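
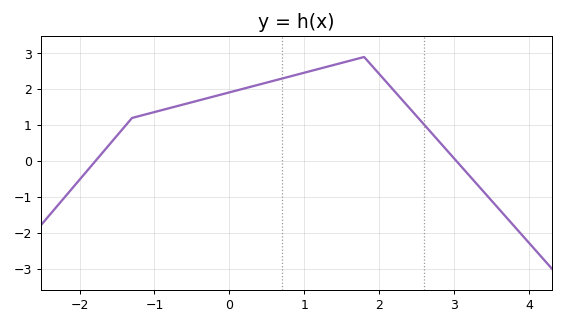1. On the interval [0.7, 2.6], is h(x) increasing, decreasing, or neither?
neither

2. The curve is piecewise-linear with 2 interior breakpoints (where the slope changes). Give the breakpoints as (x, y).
(-1.3, 1.2); (1.8, 2.9)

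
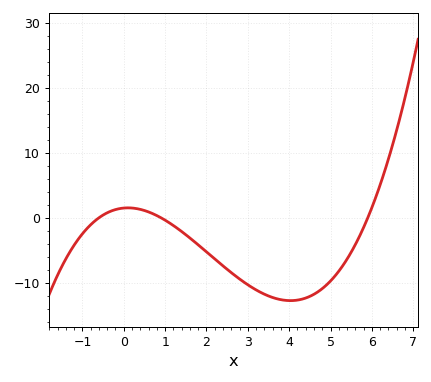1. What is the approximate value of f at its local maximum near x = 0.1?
2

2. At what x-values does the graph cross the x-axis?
-0.6, 1, 6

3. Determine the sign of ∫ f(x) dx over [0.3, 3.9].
negative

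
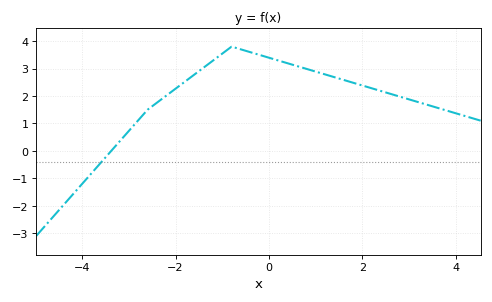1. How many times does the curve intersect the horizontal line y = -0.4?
1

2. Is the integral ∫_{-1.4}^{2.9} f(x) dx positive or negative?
positive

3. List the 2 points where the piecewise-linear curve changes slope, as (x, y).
(-2.6, 1.5); (-0.8, 3.8)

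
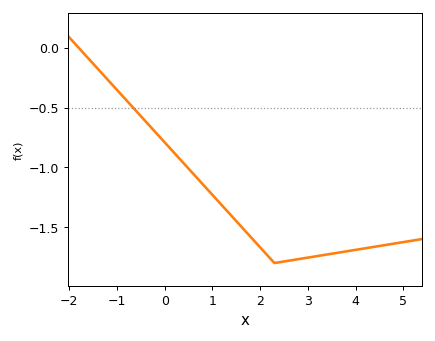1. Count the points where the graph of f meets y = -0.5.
1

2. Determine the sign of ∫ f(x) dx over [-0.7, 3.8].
negative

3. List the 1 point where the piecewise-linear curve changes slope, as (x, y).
(2.3, -1.8)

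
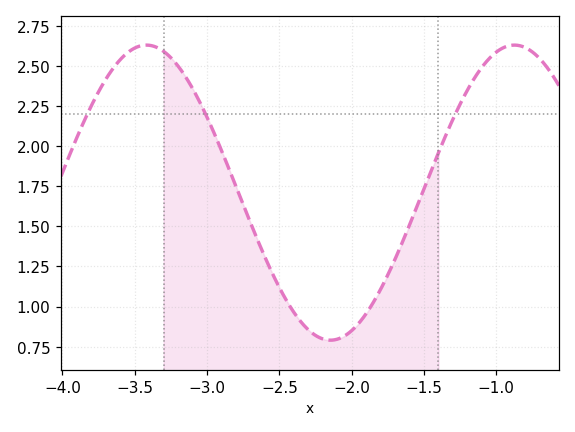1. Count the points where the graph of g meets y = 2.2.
3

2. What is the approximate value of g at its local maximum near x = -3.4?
2.63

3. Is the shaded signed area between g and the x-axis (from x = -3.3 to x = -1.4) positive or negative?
positive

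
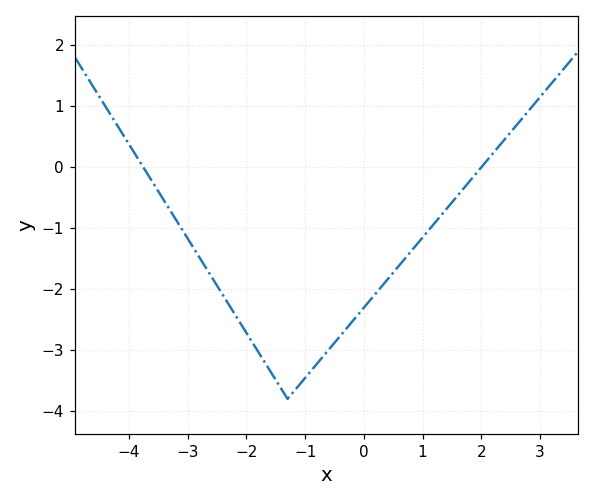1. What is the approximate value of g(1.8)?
-0.2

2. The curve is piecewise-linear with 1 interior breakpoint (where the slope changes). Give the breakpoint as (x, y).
(-1.3, -3.8)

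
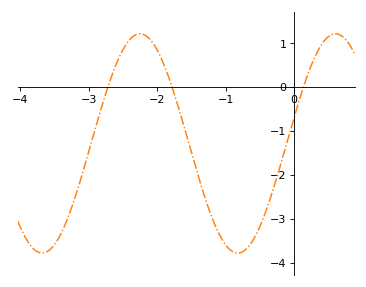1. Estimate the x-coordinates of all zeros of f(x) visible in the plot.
-2.72, -1.78, 0.135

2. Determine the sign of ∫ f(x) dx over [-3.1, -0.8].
negative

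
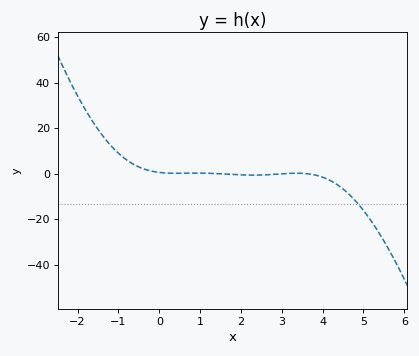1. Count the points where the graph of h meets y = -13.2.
1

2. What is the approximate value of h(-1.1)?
10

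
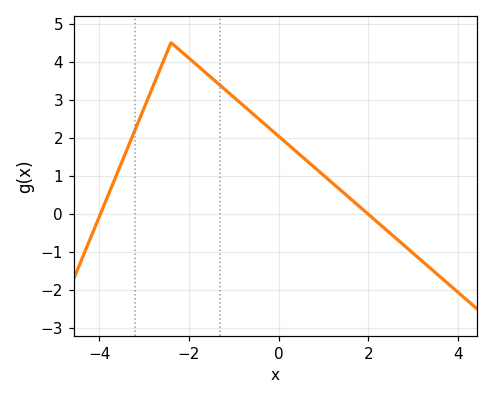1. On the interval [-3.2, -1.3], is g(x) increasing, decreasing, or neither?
neither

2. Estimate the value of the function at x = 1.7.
0.299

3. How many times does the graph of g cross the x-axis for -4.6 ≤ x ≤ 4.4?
2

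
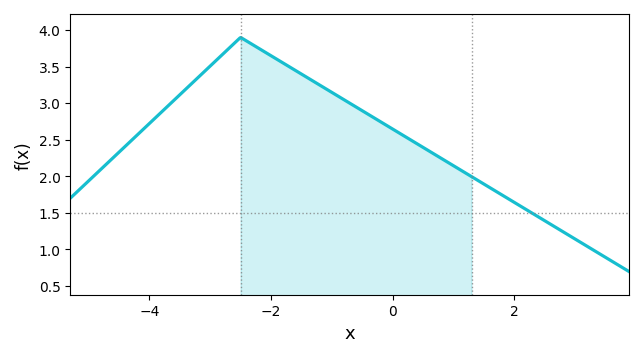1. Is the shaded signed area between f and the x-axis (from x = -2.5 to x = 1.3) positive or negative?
positive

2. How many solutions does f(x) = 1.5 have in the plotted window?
1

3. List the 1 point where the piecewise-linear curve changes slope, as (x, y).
(-2.5, 3.9)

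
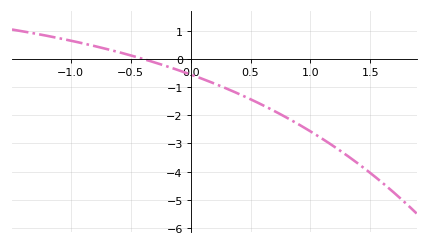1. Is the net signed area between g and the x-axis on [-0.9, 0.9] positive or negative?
negative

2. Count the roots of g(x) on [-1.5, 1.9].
1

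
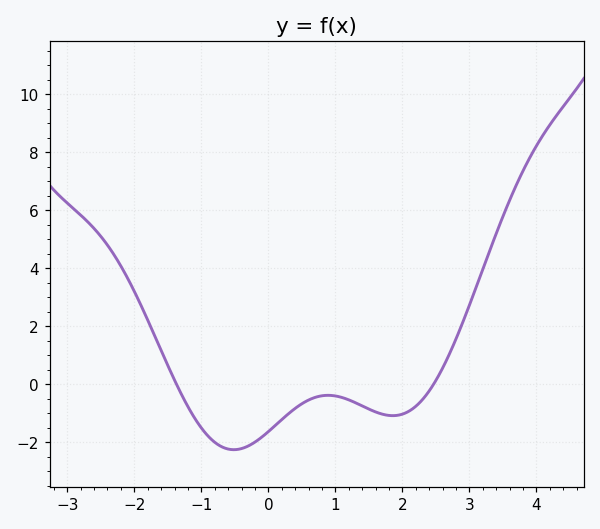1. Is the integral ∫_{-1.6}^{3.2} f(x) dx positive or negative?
negative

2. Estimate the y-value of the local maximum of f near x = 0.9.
-0.4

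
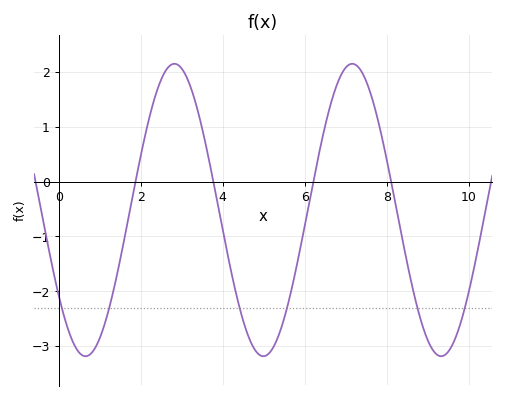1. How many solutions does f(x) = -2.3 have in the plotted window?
6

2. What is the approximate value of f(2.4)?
1.66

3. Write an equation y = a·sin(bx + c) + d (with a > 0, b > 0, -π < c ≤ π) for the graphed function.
y = 2.67sin(1.45x - 2.52) - 0.52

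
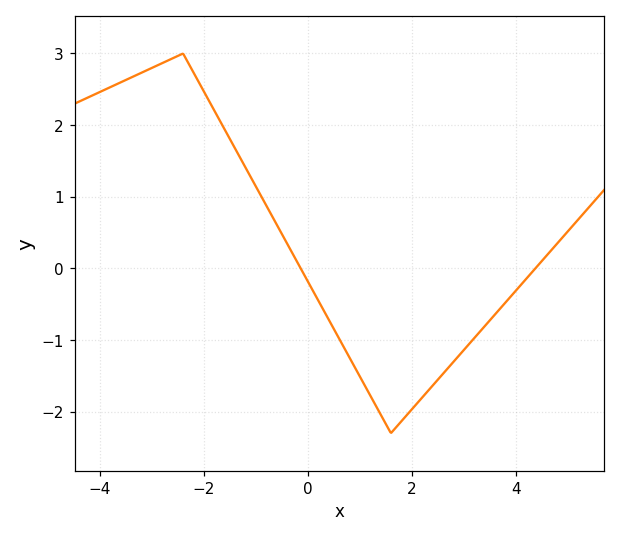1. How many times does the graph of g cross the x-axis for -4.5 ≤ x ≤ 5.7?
2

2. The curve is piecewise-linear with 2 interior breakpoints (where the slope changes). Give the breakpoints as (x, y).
(-2.4, 3); (1.6, -2.3)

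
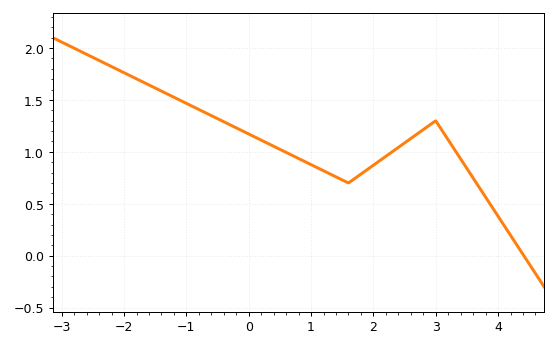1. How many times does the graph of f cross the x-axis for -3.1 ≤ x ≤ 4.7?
1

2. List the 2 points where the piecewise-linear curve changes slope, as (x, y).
(1.6, 0.7); (3, 1.3)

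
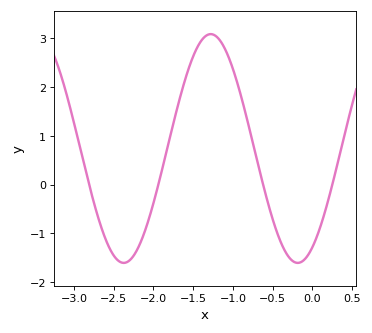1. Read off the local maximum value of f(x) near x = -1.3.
3.09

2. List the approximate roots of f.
-2.81, -1.94, -0.621, 0.25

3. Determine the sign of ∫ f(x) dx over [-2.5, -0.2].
positive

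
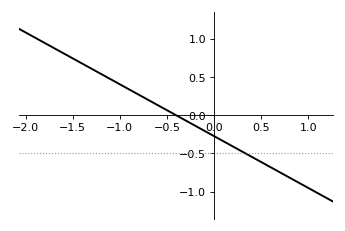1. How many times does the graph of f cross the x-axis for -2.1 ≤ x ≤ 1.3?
1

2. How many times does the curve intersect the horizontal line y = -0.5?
1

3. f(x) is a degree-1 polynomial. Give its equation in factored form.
y = -0.68(x + 0.4)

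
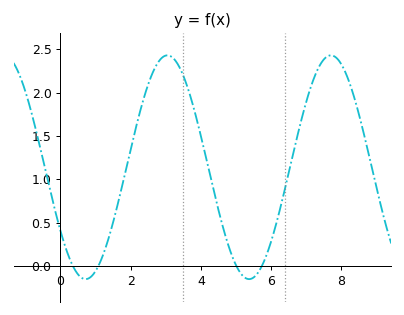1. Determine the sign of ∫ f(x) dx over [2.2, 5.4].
positive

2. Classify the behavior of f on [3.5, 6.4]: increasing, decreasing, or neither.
neither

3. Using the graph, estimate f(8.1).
2.25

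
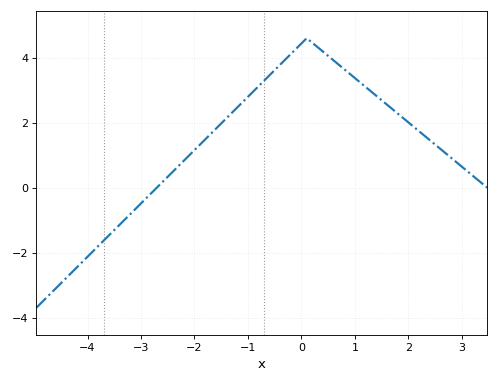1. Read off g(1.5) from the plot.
2.6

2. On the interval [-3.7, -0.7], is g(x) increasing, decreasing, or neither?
increasing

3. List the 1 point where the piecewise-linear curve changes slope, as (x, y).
(0.1, 4.6)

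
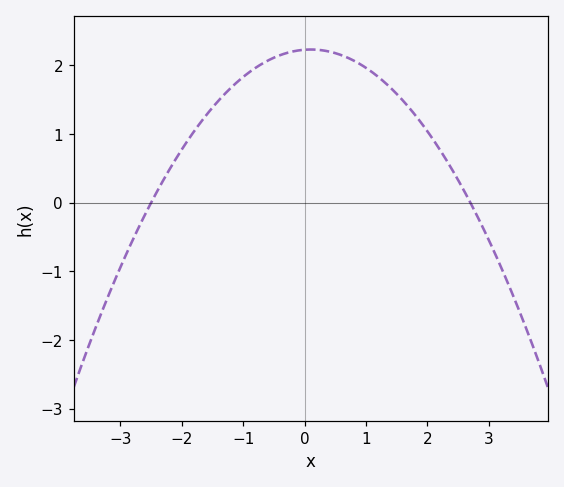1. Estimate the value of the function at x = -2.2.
0.485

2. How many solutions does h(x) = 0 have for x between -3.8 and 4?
2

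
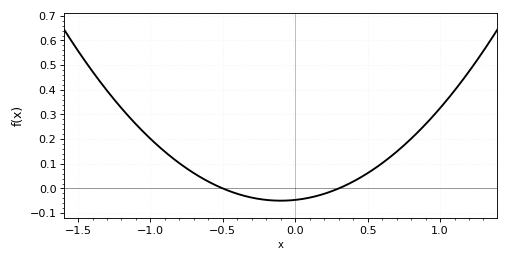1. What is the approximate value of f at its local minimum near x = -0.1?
-0.05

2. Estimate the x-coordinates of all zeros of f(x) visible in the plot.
-0.5, 0.3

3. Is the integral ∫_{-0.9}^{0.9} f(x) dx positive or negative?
positive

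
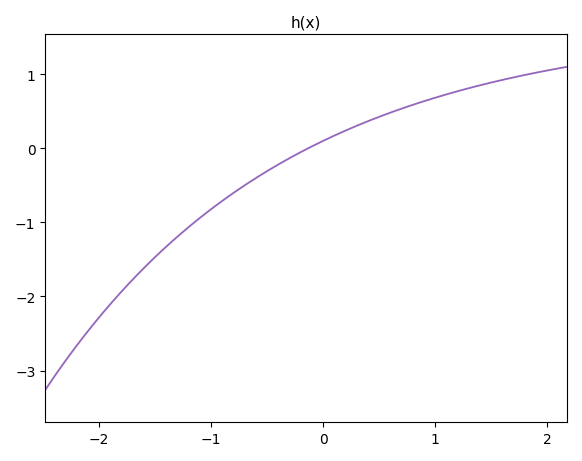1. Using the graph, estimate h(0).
0.1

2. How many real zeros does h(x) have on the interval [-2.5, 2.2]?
1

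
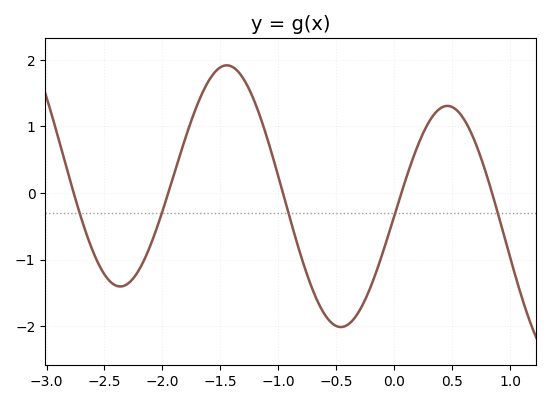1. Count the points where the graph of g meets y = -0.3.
5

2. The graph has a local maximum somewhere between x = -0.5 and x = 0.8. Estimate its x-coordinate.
0.5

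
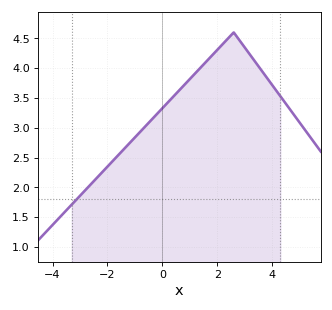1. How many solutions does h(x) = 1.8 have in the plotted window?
1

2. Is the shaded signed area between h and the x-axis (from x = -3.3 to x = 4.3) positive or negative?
positive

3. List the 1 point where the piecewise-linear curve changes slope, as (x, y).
(2.6, 4.6)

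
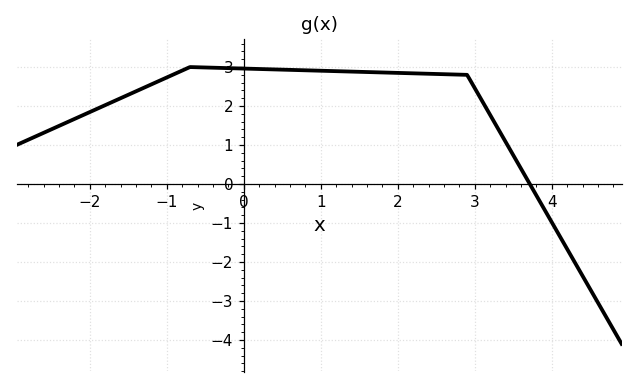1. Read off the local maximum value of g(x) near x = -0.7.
3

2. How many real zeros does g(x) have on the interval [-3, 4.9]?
1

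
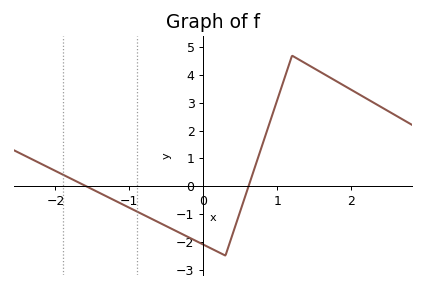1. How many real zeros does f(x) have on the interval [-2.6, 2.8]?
2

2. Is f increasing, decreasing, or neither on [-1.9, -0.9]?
decreasing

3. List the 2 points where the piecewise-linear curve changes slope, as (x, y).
(0.3, -2.5); (1.2, 4.7)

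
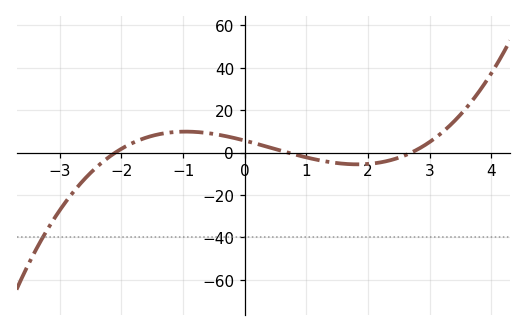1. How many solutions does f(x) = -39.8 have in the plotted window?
1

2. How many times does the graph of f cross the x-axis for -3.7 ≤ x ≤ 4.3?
3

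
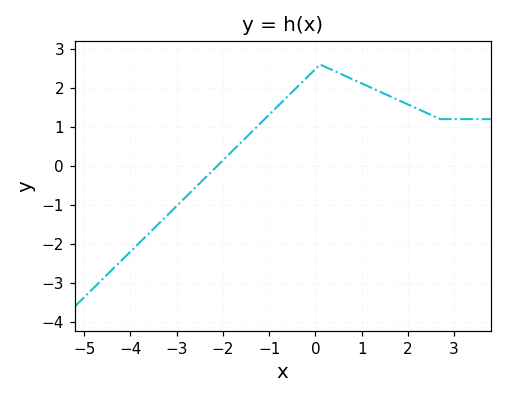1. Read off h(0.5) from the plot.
2.4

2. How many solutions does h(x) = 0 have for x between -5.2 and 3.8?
1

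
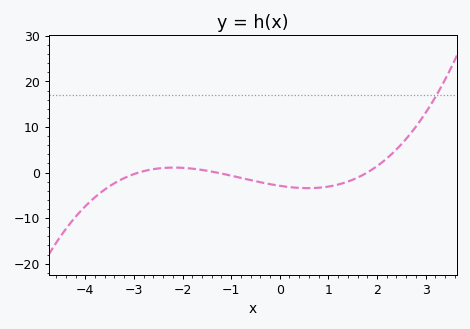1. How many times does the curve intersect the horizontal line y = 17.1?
1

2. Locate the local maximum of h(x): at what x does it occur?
-2.18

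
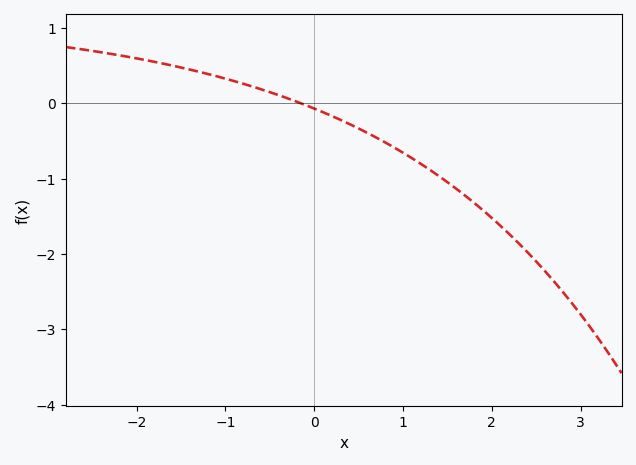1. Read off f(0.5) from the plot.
-0.3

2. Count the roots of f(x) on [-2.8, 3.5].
1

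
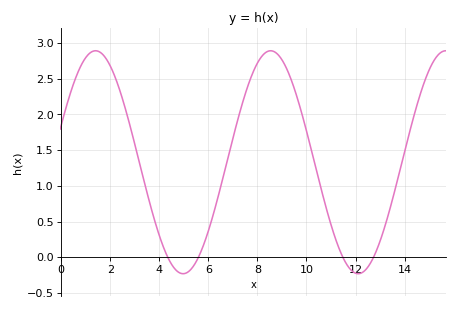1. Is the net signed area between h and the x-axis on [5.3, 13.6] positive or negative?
positive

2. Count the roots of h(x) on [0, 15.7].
4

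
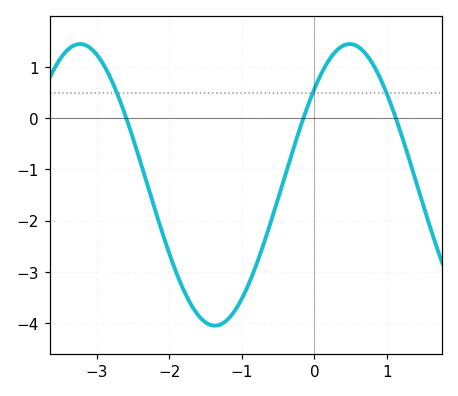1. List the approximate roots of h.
-2.6, -0.2, 1.1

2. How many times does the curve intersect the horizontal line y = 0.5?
3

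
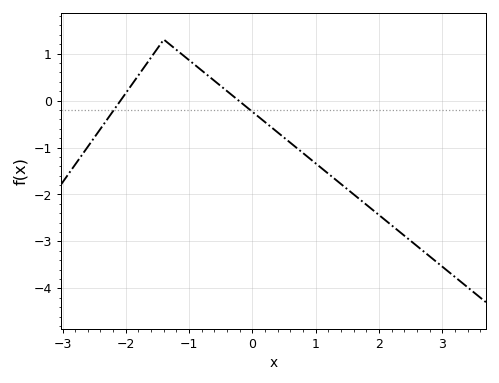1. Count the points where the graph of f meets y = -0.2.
2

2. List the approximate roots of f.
-2.08, -0.217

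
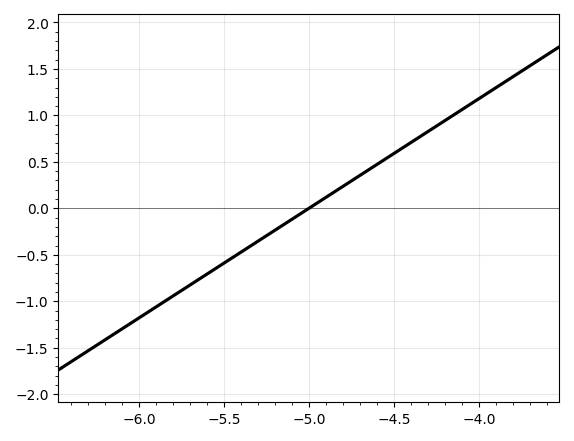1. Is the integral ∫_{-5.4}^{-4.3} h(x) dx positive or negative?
positive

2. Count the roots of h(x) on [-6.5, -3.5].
1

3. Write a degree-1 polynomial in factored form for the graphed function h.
y = 1.18(x + 5)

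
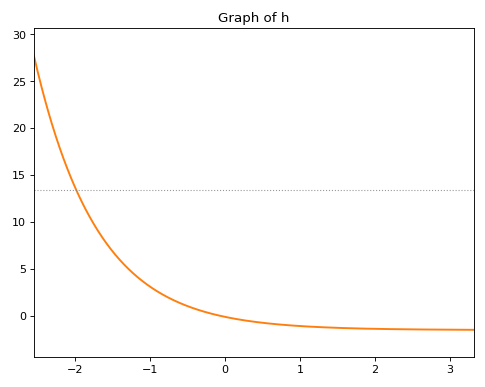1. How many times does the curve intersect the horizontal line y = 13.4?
1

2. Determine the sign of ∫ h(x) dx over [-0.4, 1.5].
negative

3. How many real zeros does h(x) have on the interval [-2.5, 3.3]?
1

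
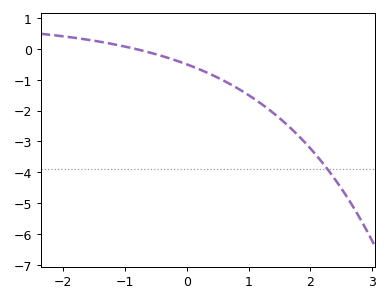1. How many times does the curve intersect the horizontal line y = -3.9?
1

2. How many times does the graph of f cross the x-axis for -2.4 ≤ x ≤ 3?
1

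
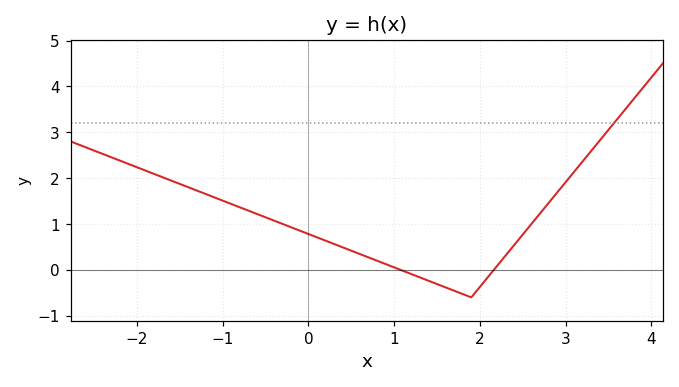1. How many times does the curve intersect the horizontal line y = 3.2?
1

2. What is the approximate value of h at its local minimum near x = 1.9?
-0.6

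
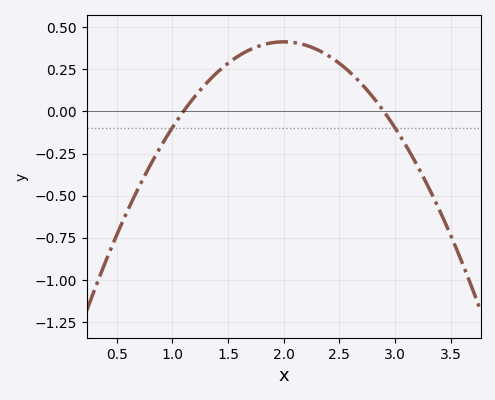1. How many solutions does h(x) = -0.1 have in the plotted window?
2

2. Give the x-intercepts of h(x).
1.1, 2.9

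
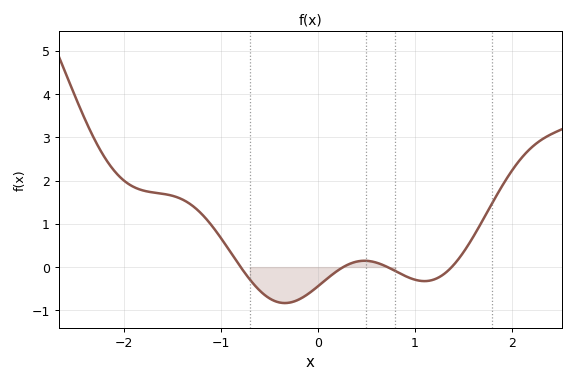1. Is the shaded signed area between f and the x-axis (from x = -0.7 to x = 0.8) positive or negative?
negative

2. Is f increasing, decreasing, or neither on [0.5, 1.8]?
neither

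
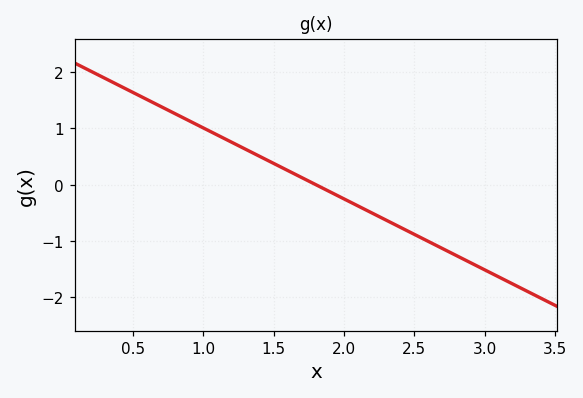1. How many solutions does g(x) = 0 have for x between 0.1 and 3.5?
1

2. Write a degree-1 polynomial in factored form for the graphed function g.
y = -1.26(x - 1.8)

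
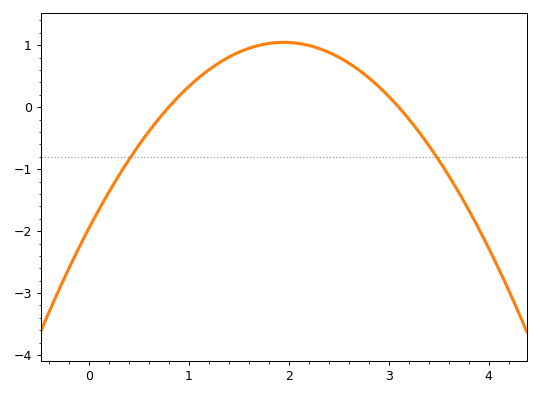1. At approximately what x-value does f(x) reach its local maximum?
1.95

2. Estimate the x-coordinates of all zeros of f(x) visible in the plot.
0.8, 3.1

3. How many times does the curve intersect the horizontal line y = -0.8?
2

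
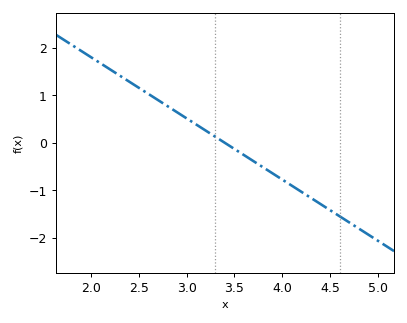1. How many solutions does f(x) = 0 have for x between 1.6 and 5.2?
1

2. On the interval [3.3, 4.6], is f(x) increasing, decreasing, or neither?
decreasing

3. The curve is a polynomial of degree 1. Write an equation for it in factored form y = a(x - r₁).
y = -1.29(x - 3.4)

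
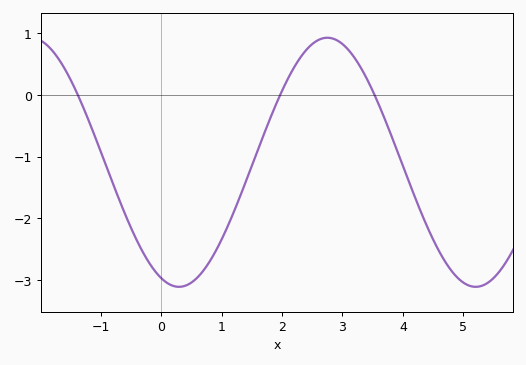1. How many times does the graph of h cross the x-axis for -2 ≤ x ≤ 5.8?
3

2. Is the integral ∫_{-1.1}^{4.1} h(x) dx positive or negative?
negative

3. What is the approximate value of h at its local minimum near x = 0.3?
-3.1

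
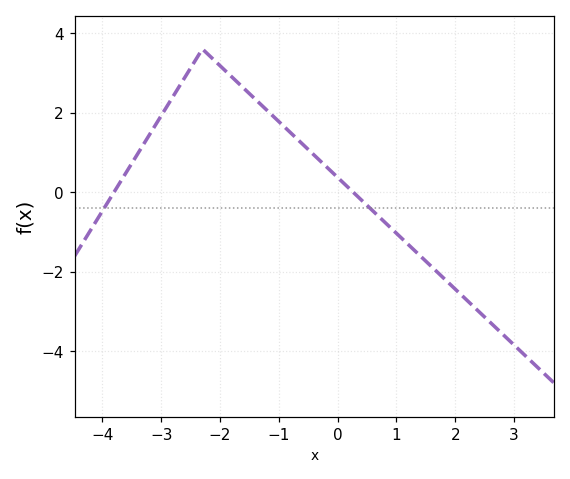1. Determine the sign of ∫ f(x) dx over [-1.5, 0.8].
positive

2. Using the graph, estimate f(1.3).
-1.4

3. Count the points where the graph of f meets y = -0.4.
2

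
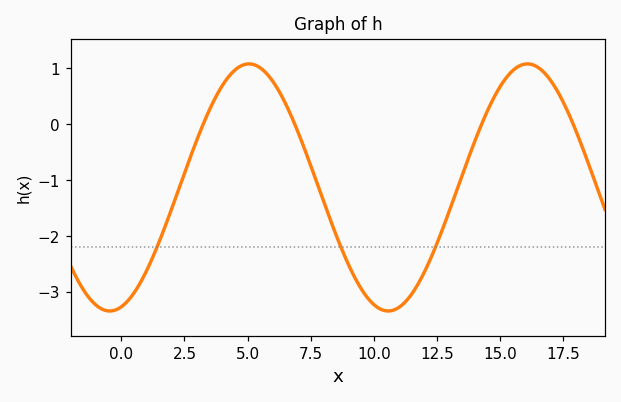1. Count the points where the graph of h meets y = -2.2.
3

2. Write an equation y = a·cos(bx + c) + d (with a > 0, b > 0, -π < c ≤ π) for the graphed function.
y = 2.21cos(0.57x - 2.88) - 1.13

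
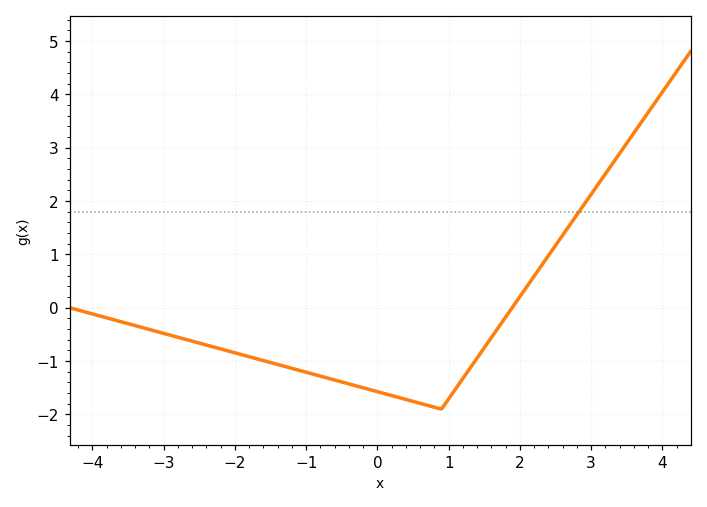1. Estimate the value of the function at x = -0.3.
-1.46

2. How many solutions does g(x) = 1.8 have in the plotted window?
1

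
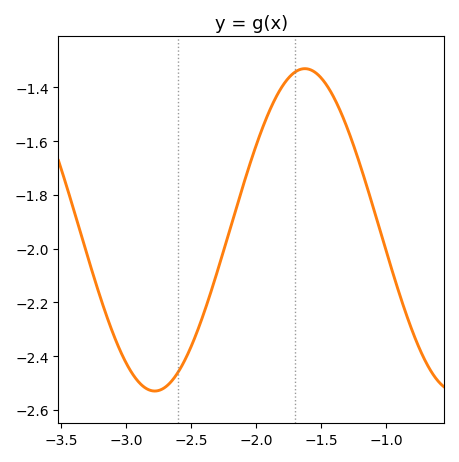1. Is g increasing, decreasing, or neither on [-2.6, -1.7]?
increasing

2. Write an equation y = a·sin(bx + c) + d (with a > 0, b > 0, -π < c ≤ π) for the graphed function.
y = 0.6sin(2.72x - 0.29) - 1.93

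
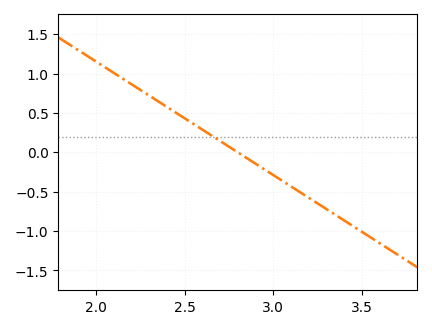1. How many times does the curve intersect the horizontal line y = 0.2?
1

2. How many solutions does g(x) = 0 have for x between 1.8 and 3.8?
1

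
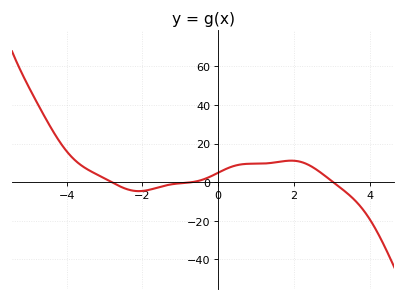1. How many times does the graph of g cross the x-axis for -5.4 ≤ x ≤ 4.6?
3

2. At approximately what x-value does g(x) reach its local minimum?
-2.1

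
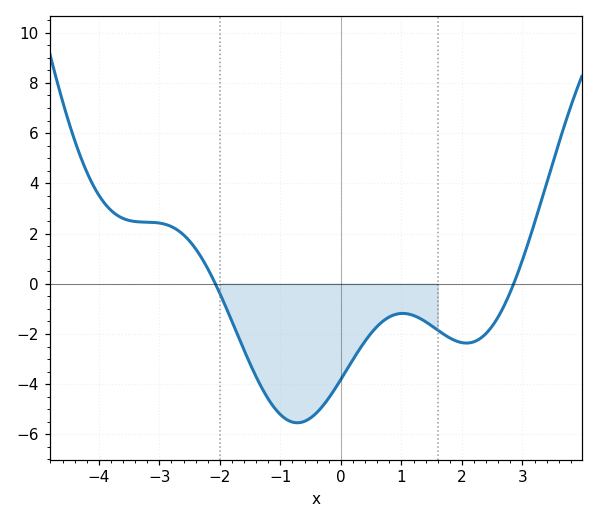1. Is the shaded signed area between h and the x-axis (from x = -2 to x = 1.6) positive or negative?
negative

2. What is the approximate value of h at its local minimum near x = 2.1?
-2.36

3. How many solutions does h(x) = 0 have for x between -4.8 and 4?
2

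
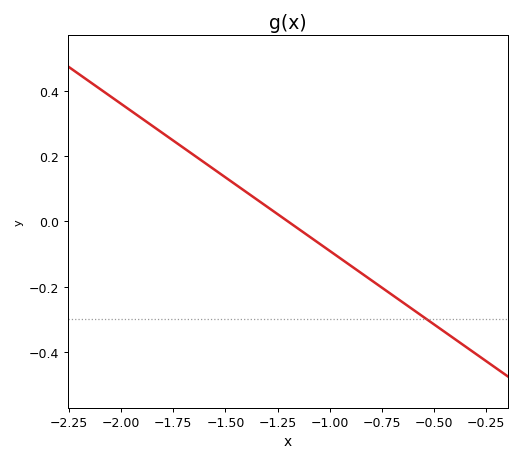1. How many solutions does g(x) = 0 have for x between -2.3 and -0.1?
1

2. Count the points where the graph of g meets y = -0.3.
1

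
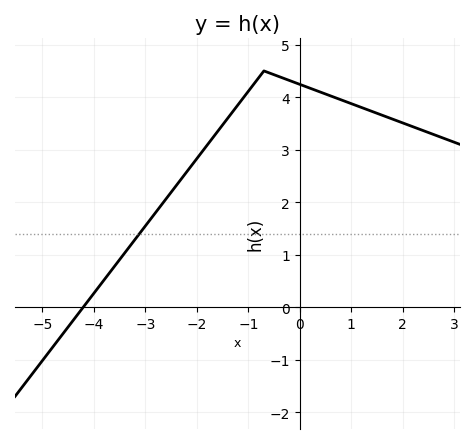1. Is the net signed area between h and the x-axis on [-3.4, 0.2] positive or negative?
positive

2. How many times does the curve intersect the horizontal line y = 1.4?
1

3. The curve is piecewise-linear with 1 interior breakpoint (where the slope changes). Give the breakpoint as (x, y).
(-0.7, 4.5)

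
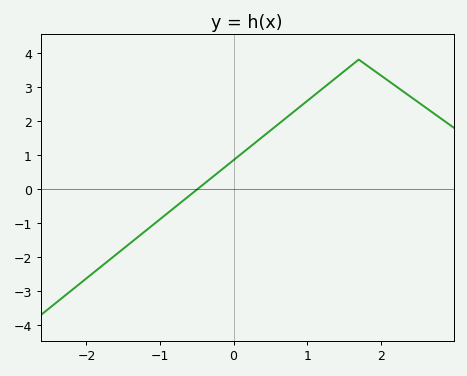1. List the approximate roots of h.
-0.5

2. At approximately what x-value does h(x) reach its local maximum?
1.7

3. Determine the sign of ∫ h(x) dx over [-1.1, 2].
positive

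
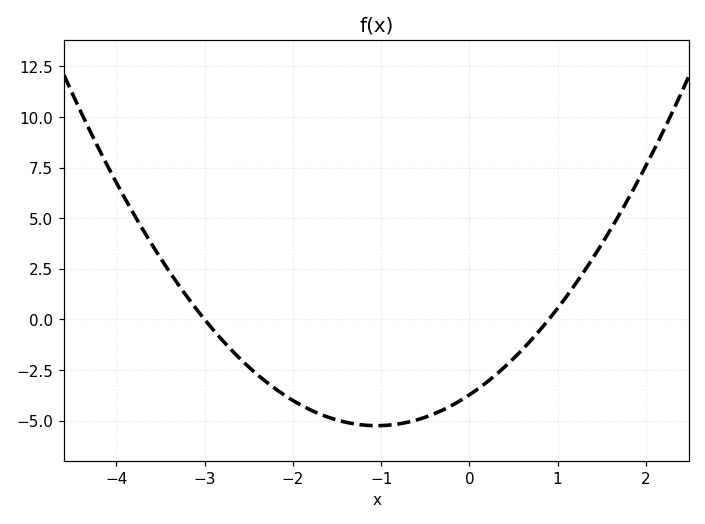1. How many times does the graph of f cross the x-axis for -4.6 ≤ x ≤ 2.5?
2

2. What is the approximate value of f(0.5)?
-2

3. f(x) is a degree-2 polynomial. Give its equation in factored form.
y = 1.38(x + 3)(x - 0.9)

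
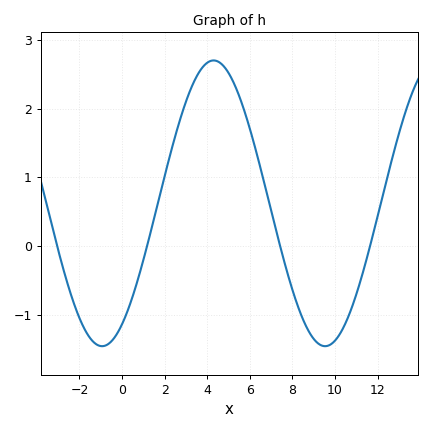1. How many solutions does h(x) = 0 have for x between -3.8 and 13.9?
4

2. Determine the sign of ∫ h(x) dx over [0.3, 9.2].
positive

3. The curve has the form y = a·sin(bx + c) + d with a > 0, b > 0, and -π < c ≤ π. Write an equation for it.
y = 2.08sin(0.6x - 1) + 0.62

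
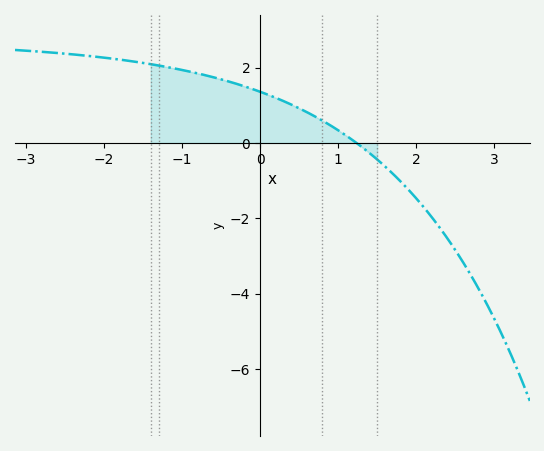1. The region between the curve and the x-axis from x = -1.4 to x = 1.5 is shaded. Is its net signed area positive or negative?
positive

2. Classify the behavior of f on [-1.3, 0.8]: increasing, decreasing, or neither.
decreasing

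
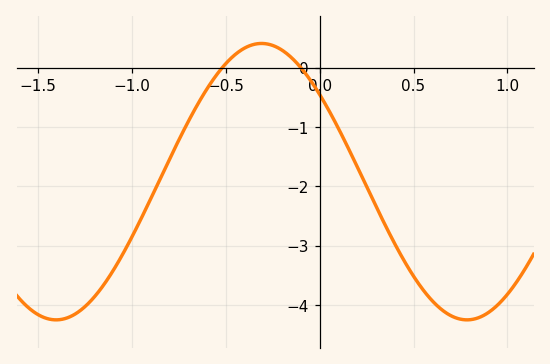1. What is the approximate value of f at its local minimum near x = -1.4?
-4.25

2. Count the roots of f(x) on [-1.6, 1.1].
2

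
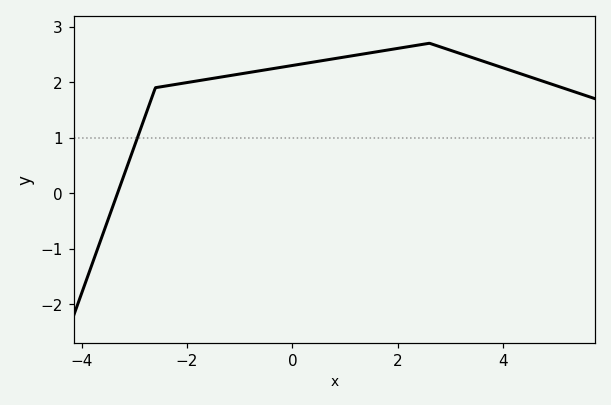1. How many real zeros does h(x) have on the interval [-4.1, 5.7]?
1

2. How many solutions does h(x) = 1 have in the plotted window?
1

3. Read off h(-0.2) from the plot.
2.27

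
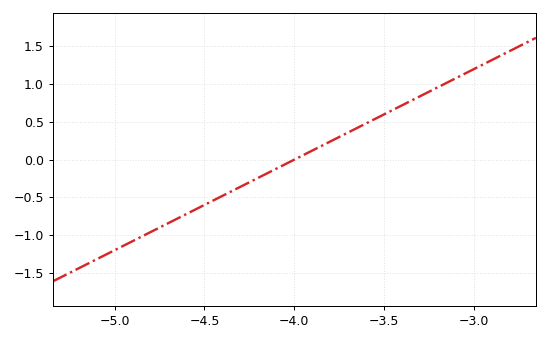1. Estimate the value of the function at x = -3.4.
0.7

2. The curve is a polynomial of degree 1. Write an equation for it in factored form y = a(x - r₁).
y = 1.2(x + 4)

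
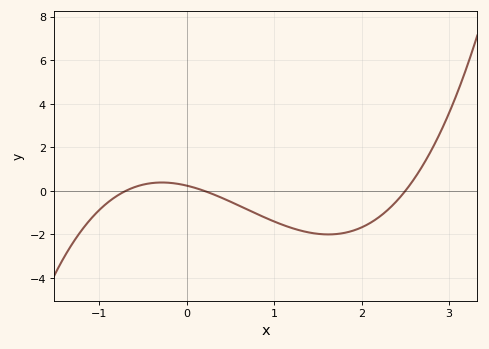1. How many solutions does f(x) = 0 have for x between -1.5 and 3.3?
3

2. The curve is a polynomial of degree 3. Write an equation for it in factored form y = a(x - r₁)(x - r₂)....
y = 0.69(x + 0.7)(x - 0.2)(x - 2.5)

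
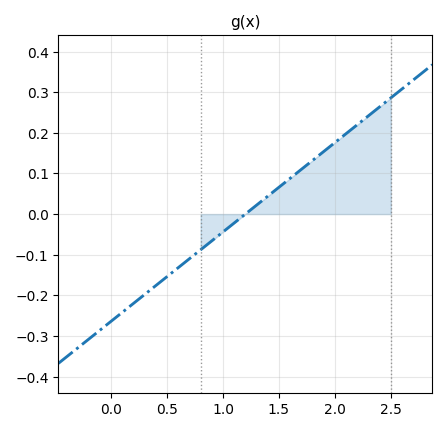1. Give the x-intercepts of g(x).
1.2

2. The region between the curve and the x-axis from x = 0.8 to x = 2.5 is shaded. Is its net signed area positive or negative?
positive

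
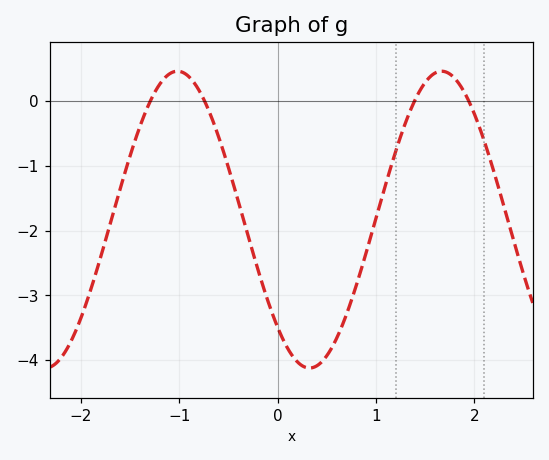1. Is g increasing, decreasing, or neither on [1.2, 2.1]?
neither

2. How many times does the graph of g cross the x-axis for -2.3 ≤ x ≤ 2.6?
4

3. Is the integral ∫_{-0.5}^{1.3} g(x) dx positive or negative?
negative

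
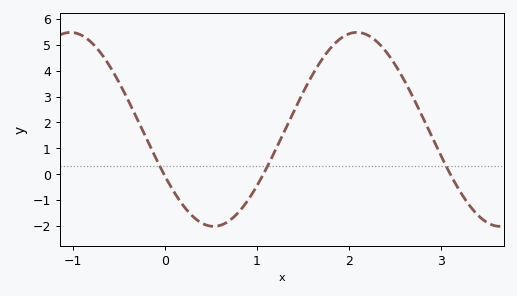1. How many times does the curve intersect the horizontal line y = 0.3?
3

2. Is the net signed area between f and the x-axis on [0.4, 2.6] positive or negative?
positive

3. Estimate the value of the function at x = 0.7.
-1.8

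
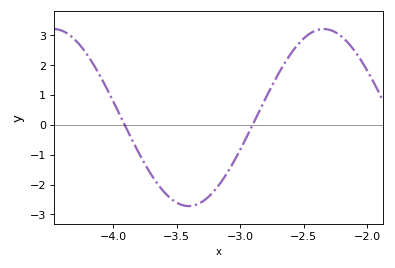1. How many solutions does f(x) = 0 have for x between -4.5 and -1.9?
2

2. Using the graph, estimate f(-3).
-0.843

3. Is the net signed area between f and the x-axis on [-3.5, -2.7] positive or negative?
negative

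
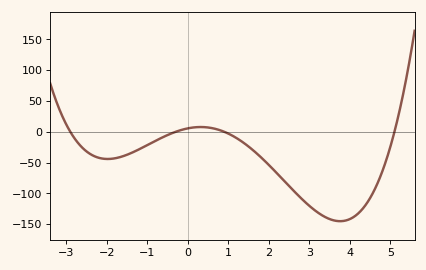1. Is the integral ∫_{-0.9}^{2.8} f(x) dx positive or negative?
negative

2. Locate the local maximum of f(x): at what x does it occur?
0.317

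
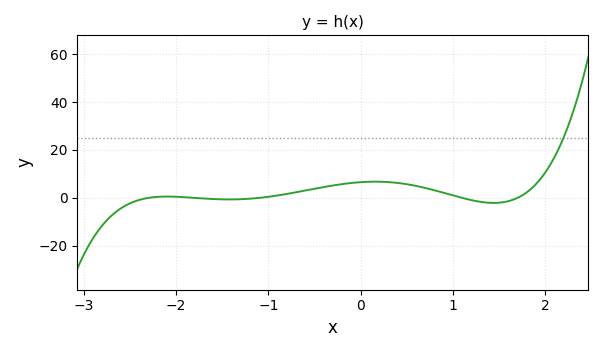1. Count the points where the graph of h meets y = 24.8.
1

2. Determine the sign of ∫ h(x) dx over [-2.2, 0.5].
positive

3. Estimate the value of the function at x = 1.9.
5.74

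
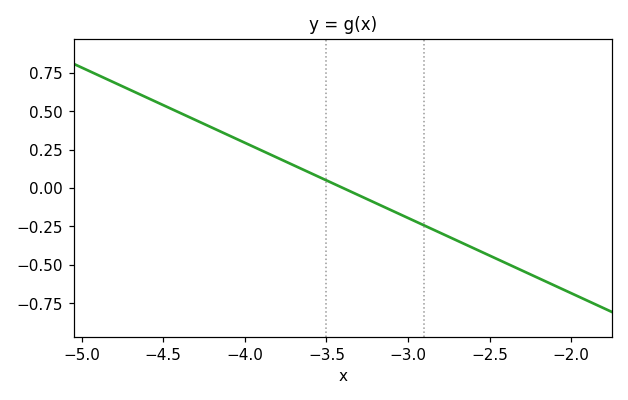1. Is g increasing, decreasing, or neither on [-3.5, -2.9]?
decreasing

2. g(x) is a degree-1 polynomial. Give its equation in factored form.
y = -0.49(x + 3.4)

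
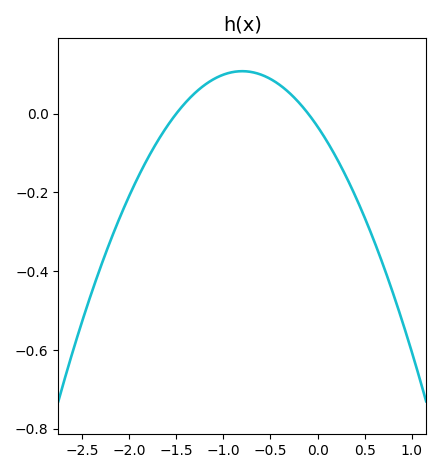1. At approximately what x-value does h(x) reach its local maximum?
-0.8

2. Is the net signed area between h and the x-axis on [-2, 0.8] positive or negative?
negative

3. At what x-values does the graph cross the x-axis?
-1.5, -0.1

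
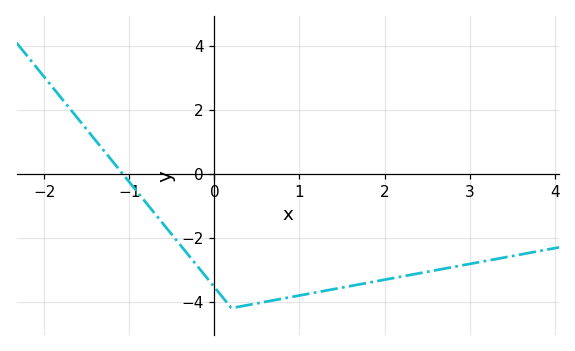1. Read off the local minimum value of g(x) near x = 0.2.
-4.2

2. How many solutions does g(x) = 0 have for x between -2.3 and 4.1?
1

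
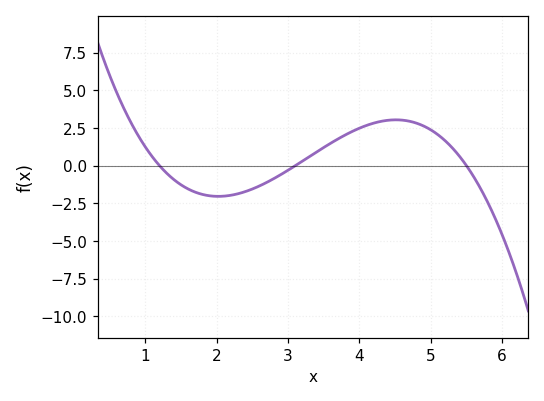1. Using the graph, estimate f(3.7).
1.78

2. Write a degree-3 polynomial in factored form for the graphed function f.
y = -0.66(x - 1.2)(x - 3.1)(x - 5.5)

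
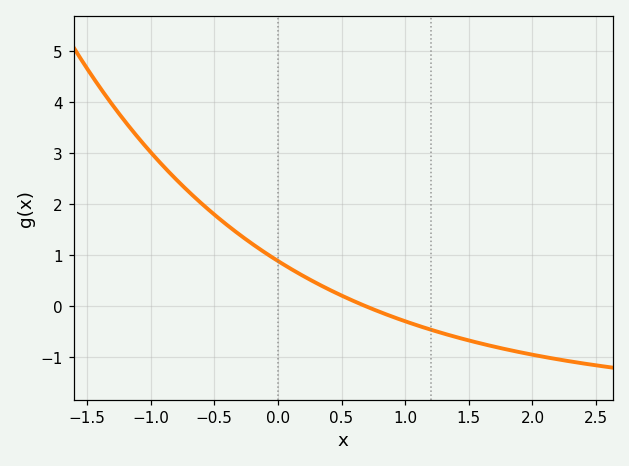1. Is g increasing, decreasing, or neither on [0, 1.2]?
decreasing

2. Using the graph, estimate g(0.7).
0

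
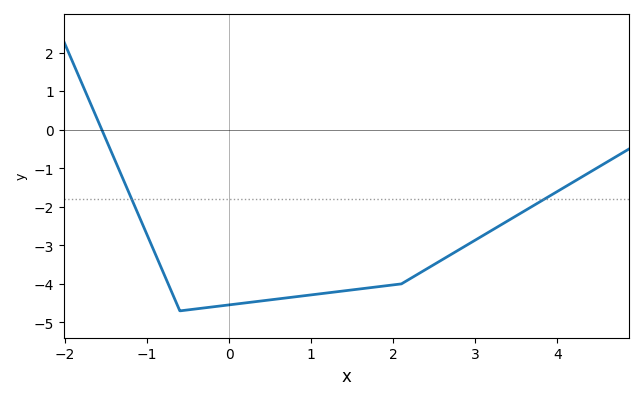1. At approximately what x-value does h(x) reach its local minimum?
-0.6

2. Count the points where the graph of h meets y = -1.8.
2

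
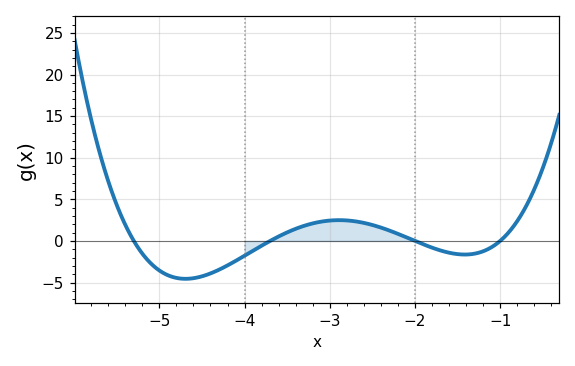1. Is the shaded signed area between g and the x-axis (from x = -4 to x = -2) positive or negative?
positive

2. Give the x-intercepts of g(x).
-5.3, -3.7, -2, -1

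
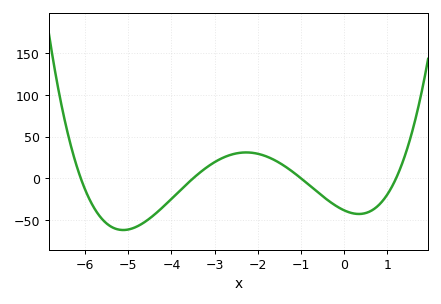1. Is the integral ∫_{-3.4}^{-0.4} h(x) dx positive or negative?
positive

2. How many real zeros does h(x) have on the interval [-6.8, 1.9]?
4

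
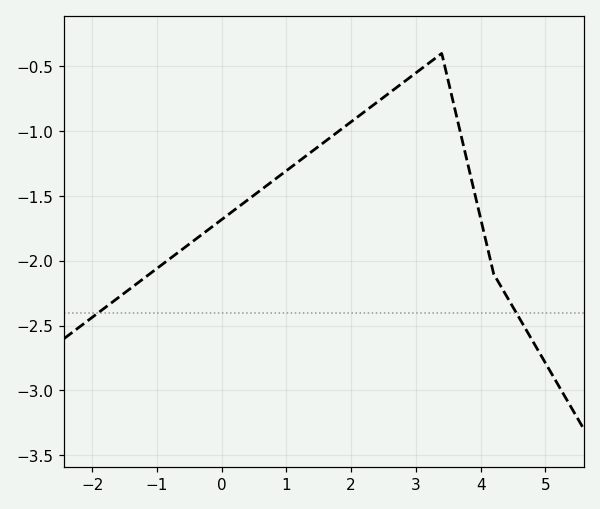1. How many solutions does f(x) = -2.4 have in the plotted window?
2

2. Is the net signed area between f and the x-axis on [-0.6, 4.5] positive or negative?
negative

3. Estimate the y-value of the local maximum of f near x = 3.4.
-0.4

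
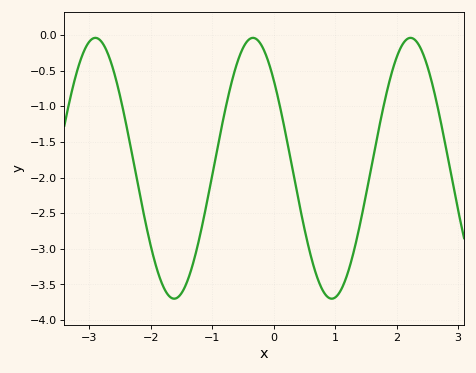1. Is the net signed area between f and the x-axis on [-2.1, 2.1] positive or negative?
negative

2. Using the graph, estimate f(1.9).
-0.591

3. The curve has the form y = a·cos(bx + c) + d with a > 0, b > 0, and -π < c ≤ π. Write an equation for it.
y = 1.83cos(2.45x + 0.832) - 1.87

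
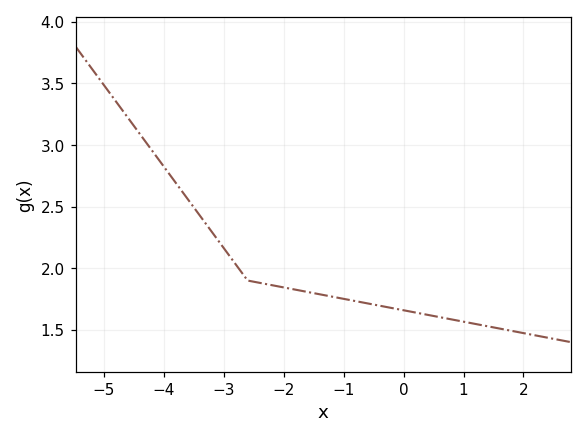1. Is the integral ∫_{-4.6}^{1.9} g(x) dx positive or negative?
positive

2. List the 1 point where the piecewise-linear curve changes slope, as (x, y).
(-2.6, 1.9)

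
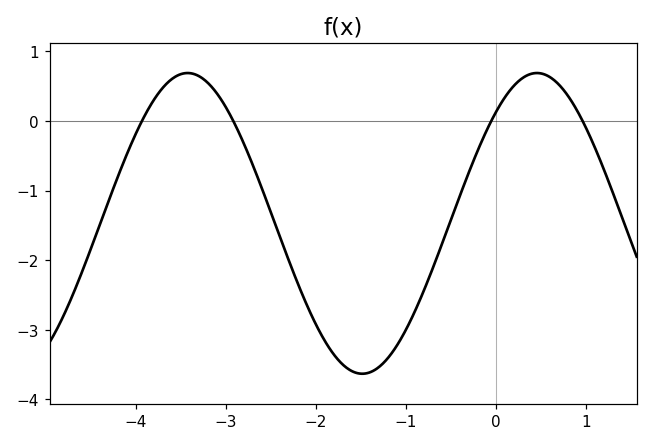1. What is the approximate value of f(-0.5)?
-1.43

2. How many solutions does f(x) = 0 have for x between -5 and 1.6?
4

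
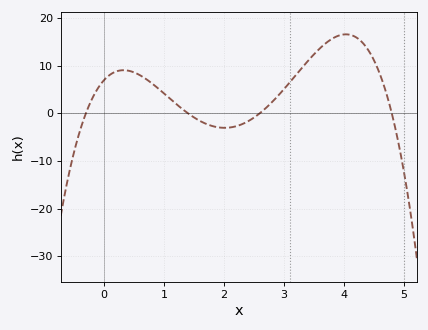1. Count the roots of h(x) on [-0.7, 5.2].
4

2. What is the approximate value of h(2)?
-3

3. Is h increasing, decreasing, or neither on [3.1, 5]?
neither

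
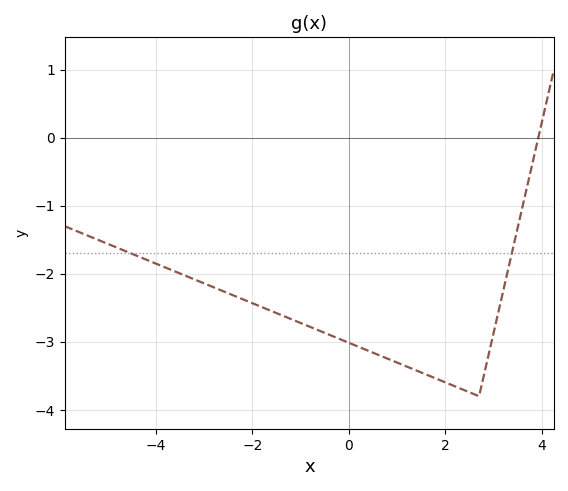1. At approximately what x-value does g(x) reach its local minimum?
2.6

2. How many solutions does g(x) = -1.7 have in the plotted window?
2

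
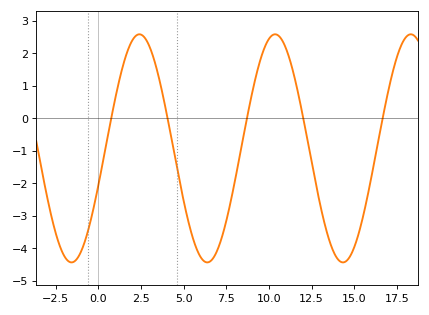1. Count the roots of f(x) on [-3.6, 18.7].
5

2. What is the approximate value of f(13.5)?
-3.69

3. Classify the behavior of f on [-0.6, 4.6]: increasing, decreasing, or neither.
neither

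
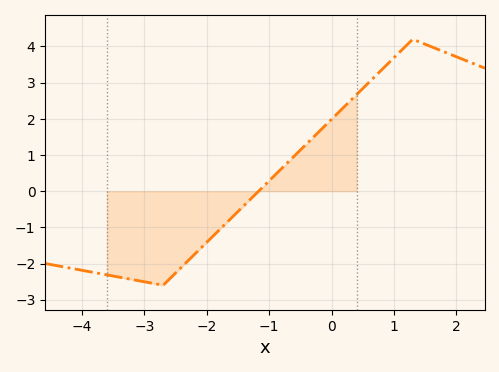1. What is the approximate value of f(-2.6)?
-2.4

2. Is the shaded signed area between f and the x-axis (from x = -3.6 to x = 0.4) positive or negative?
negative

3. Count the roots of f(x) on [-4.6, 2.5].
1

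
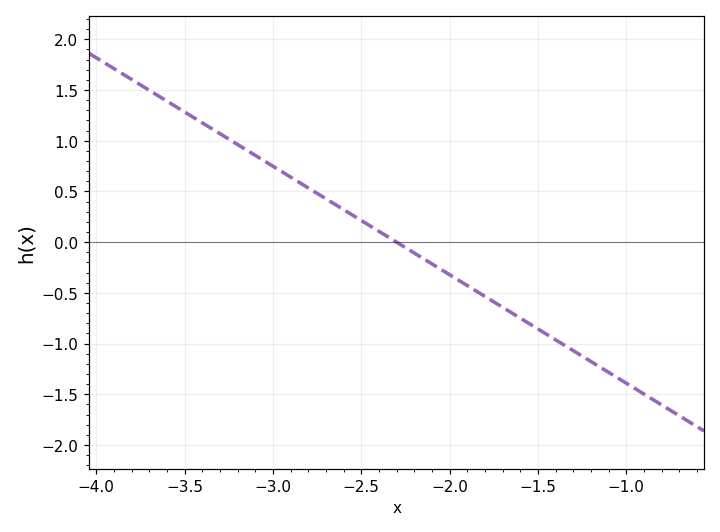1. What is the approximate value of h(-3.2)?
0.963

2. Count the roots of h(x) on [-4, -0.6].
1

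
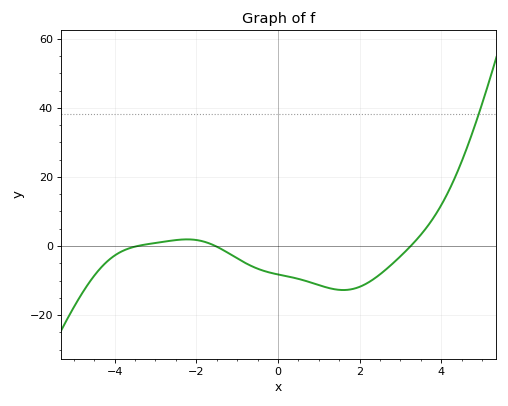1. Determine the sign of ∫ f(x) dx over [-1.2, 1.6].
negative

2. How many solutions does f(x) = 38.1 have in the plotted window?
1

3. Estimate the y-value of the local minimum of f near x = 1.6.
-12.8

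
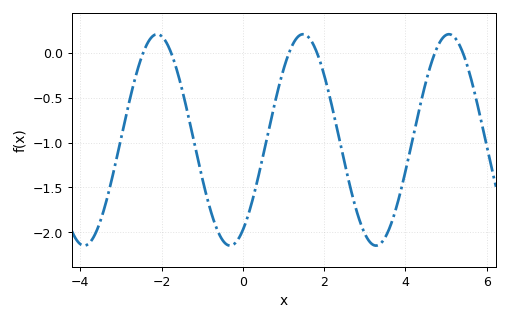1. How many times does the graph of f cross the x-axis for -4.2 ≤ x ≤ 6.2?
6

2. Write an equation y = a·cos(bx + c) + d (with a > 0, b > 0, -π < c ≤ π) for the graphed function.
y = 1.18cos(1.75x - 2.59) - 0.97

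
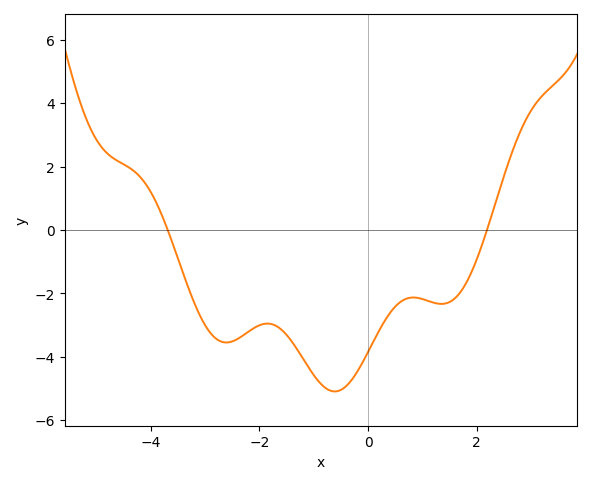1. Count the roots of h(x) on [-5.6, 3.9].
2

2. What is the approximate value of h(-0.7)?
-5.07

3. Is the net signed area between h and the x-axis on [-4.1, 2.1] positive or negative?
negative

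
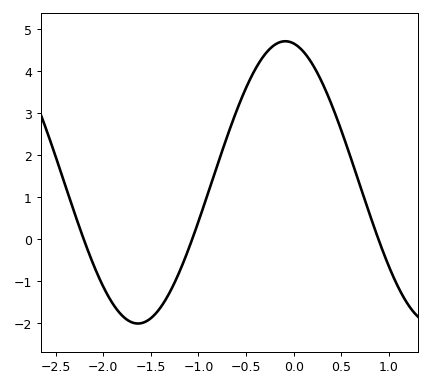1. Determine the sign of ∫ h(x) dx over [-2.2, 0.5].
positive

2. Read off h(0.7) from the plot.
1.3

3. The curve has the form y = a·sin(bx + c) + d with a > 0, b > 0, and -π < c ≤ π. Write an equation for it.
y = 3.36sin(2x + 1.8) + 1.35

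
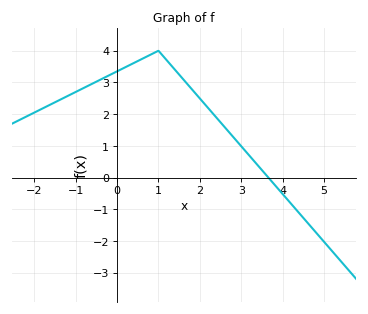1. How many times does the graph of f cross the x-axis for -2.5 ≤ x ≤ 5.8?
1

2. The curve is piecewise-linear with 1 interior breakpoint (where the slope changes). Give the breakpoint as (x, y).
(1, 4)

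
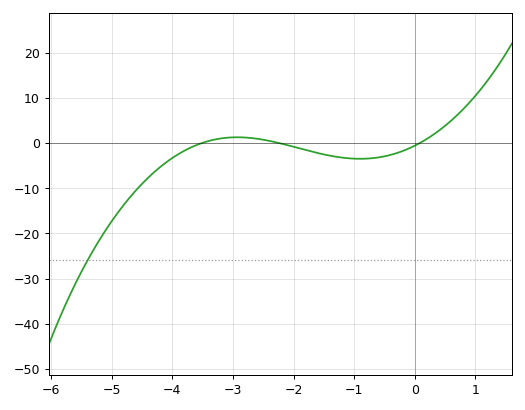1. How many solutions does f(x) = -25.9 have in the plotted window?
1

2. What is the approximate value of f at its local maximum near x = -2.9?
1.29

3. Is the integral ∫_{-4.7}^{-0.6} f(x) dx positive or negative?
negative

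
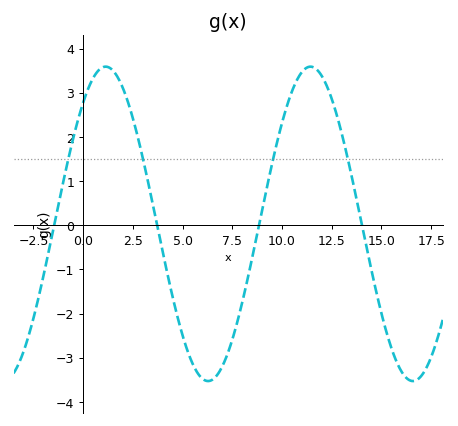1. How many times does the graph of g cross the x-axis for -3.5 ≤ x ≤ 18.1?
4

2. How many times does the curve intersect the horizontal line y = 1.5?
4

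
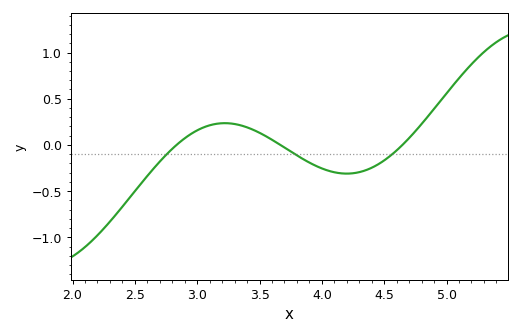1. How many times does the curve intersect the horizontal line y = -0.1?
3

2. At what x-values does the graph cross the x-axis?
2.85, 3.65, 4.65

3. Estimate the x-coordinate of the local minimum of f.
4.2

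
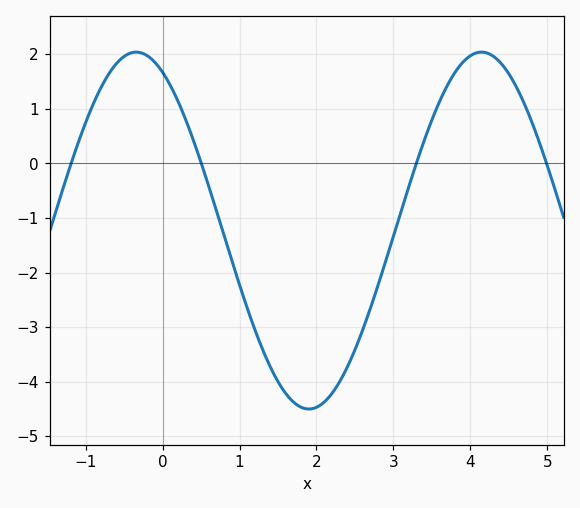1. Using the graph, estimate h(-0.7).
1.6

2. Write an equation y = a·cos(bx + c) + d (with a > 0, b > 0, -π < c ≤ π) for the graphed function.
y = 3.27cos(1.4x + 0.48) - 1.23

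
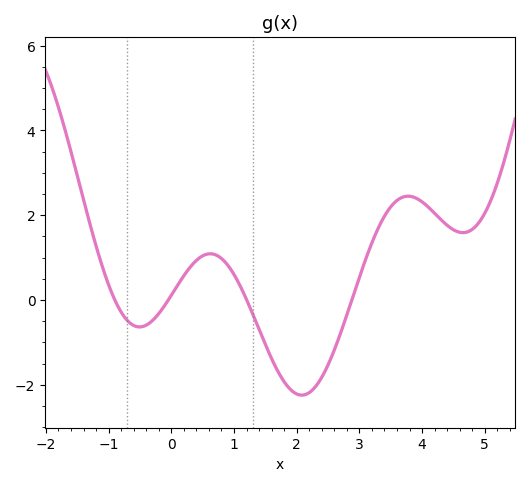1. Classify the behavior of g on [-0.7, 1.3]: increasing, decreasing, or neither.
neither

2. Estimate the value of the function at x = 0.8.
0.98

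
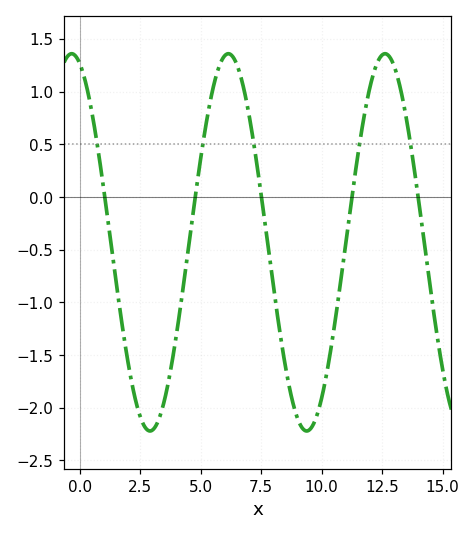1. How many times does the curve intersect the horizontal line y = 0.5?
5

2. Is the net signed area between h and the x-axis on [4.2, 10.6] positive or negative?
negative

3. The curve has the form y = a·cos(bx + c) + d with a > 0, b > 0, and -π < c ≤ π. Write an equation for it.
y = 1.79cos(0.97x + 0.32) - 0.43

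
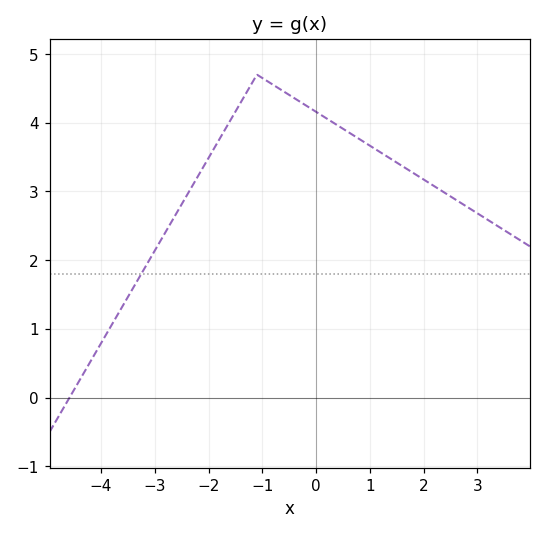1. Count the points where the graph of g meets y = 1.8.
1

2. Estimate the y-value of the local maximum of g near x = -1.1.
4.7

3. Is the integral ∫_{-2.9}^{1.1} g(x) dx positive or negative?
positive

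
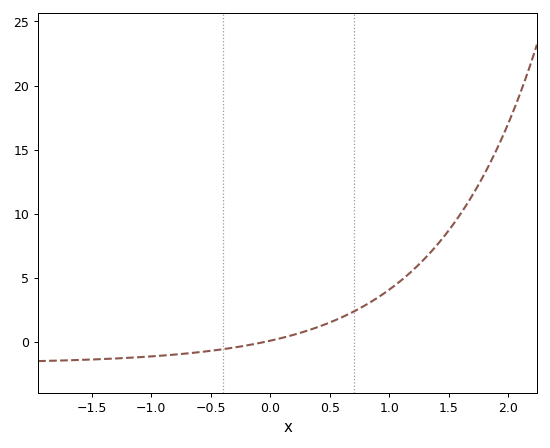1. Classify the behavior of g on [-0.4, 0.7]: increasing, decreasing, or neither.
increasing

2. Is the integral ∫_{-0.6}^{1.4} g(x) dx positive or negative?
positive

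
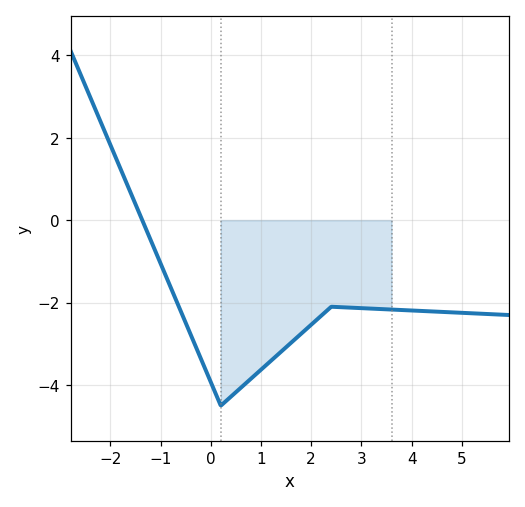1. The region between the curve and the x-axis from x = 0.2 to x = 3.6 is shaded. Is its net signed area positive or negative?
negative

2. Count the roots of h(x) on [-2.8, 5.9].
1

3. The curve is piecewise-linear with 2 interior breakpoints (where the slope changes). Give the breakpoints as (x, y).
(0.2, -4.5); (2.4, -2.1)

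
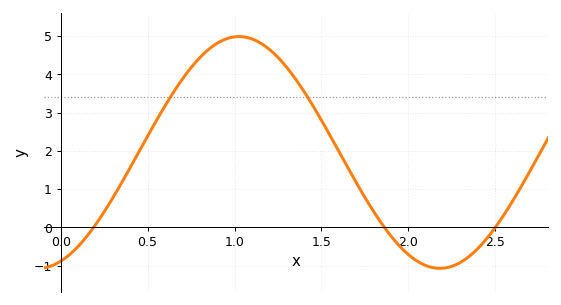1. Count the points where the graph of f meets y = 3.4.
2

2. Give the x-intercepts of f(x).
0.19, 1.86, 2.5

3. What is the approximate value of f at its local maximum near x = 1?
4.99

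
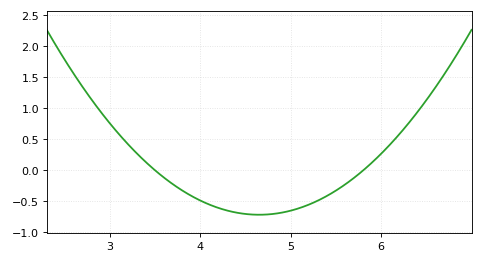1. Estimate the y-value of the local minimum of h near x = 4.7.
-0.714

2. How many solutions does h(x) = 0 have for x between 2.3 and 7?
2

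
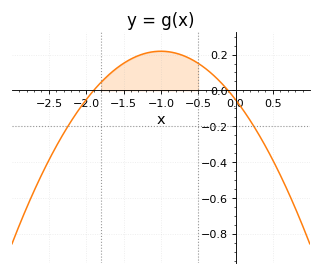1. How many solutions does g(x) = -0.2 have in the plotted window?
2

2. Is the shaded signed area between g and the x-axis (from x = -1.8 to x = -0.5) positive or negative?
positive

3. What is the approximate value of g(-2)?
-0.06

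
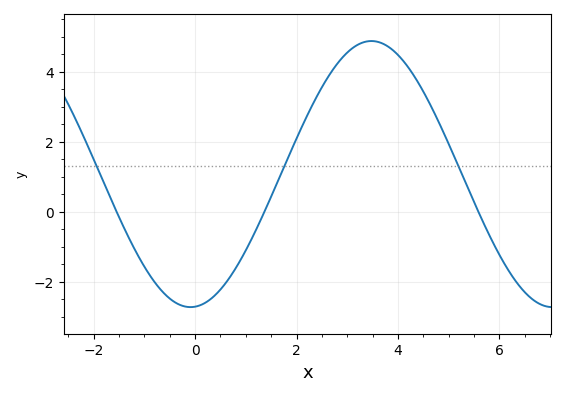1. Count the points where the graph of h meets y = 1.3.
3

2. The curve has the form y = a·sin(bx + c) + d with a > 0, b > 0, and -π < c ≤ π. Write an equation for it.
y = 3.8sin(0.88x - 1.49) + 1.08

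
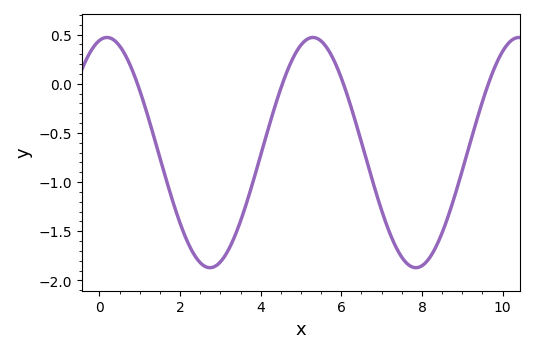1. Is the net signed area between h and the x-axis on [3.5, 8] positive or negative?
negative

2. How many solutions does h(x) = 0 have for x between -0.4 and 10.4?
4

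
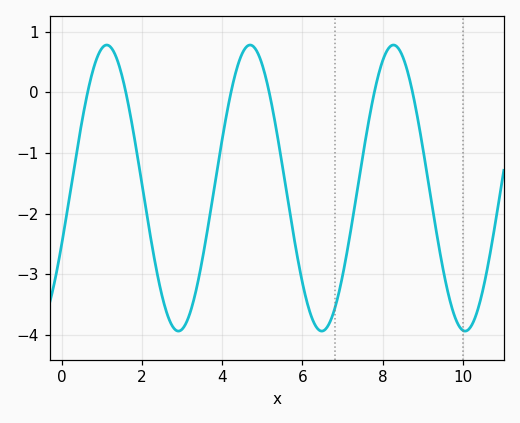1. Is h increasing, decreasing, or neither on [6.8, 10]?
neither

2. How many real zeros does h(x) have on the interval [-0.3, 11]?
6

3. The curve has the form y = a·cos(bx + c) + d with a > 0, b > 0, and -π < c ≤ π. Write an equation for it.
y = 2.36cos(1.8x - 2) - 1.58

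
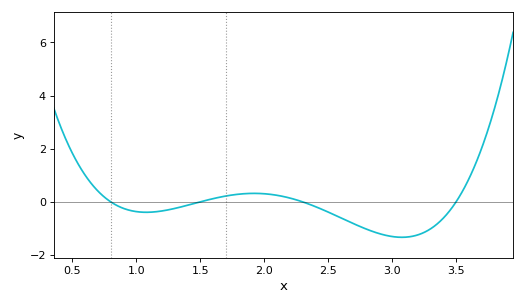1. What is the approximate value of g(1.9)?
0.4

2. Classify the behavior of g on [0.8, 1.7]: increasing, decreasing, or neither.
neither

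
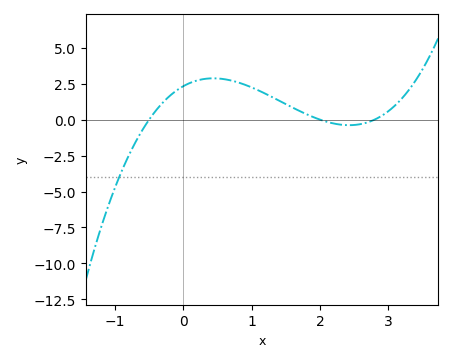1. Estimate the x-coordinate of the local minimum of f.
2.4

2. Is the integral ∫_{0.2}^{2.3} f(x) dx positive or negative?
positive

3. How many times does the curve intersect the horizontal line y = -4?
1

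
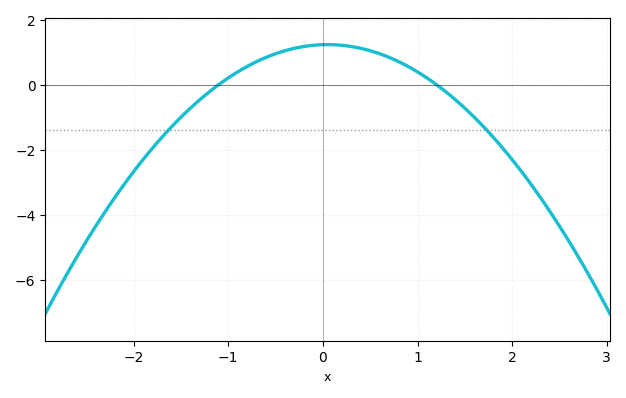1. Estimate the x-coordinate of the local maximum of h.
0.05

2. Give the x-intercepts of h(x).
-1.1, 1.2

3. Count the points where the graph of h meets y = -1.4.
2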